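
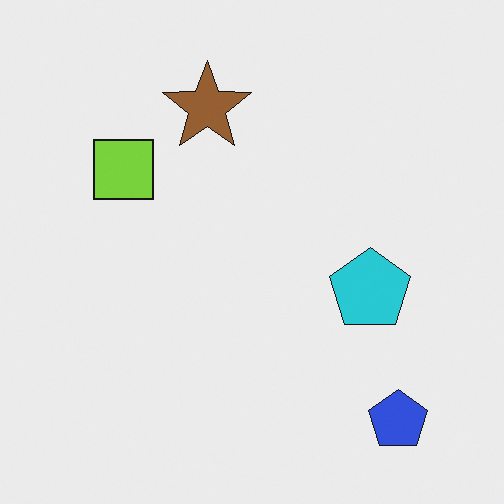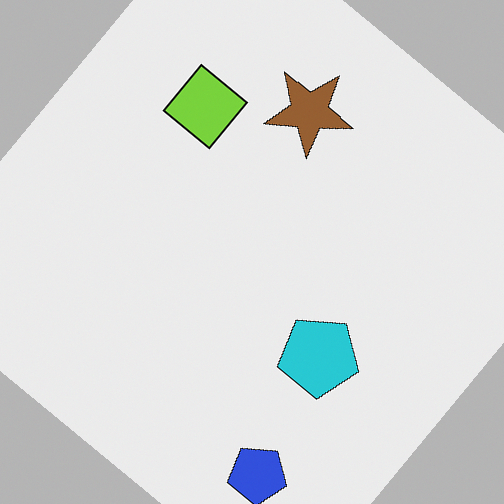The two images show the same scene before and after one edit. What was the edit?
It was rotated clockwise by a large amount — several tens of degrees.

Every shape is tilted by the same angle and the image corners show triangular fill wedges — a whole-image rotation by a non-right angle.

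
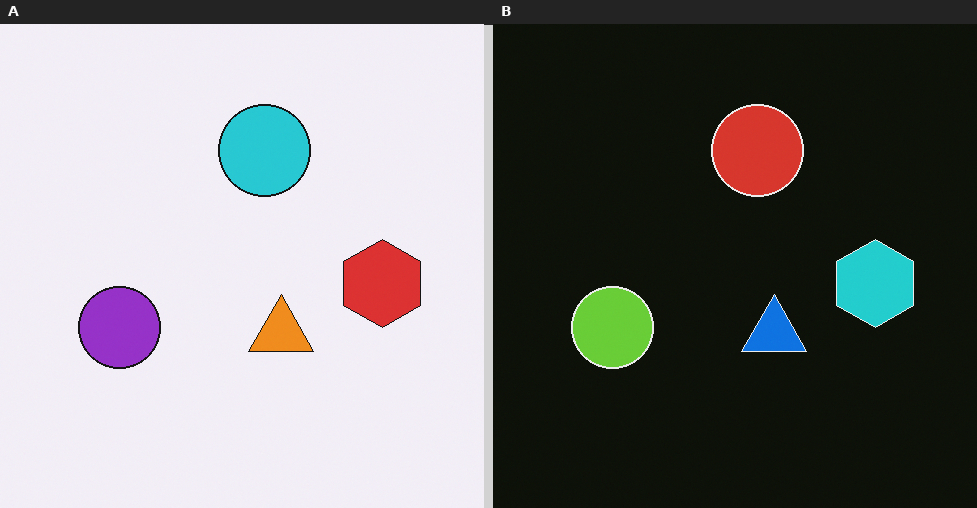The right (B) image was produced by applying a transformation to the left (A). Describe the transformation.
The image was color-inverted (negative).

The light background has become dark and every shape's color is its complement — a photographic negative.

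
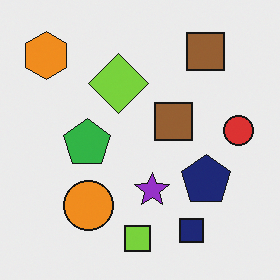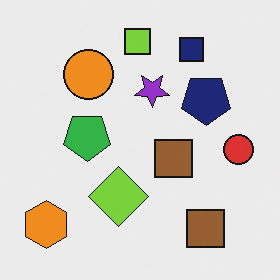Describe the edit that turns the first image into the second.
The second image is the first flipped vertically (top ↔ bottom).

The lime square is in the bottom of the first image and the top of the second — shapes on opposite sides of the horizontal midline have swapped in a mirror flip.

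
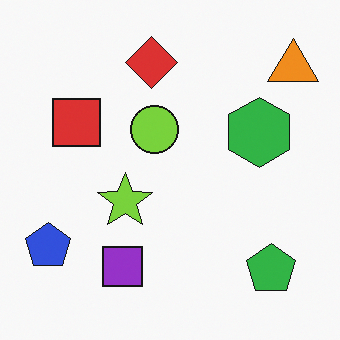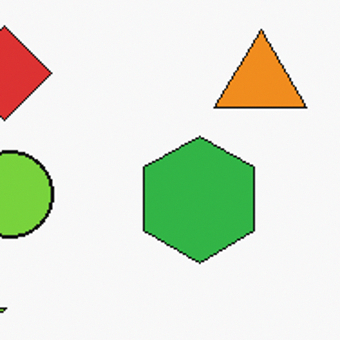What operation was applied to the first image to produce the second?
The transformation is: cropped tightly and scaled back up.

The visible shapes are larger and the field of view is narrower; shapes near the original edges may be partly or wholly outside the frame — a crop-and-rescale.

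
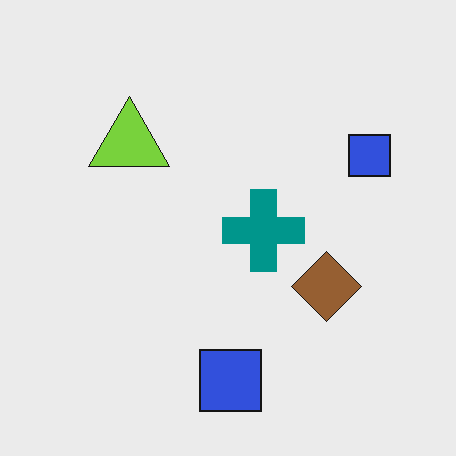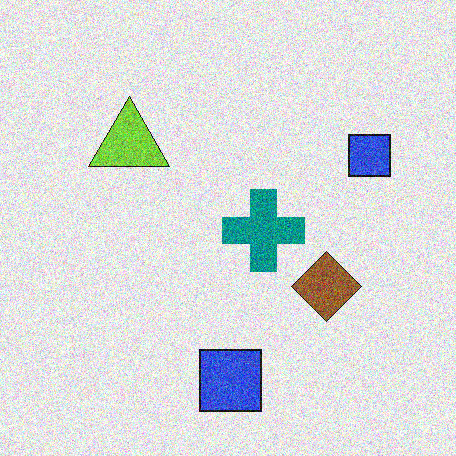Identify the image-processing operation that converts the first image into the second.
This is the original image degraded with a thick layer of grain.

Random speckle covers the whole image, including the flat background.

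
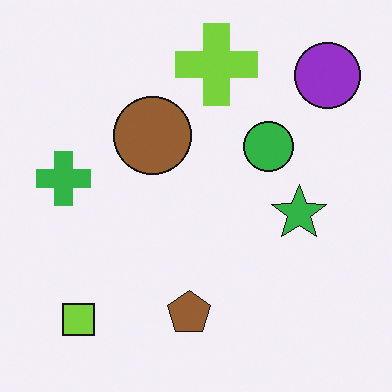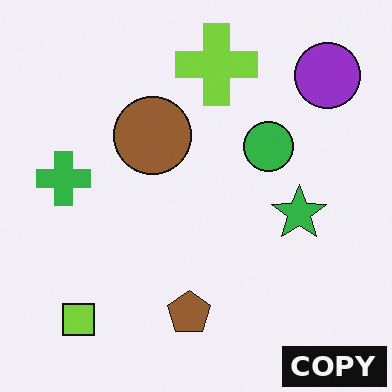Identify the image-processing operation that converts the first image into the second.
The image was watermarked with the text "COPY" in the lower-right corner.

A dark label reading "COPY" appears in the lower-right corner.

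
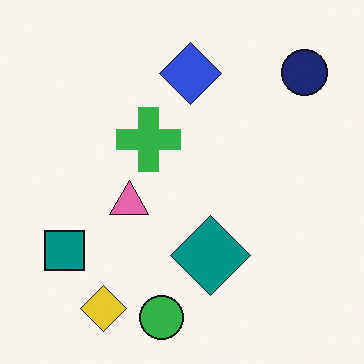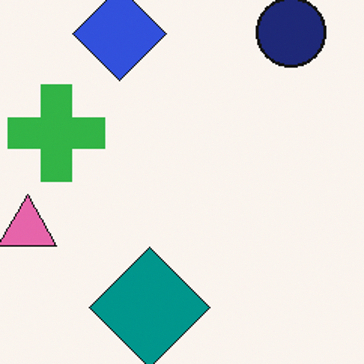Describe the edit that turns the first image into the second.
This is the original image cropped to a modestly smaller region and rescaled.

The visible shapes are larger and the field of view is narrower; shapes near the original edges may be partly or wholly outside the frame — a crop-and-rescale.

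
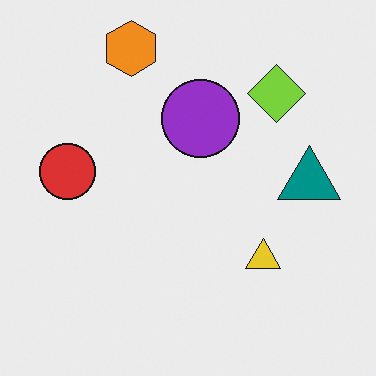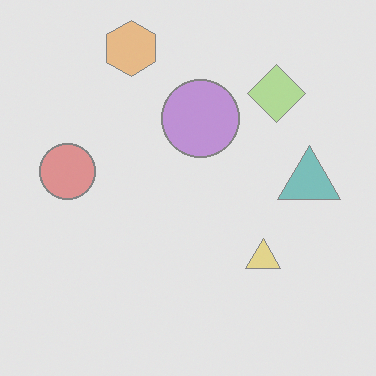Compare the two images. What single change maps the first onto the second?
The transformation is: given much lower contrast.

Tones are pushed toward mid-grey across the whole image — a global contrast change.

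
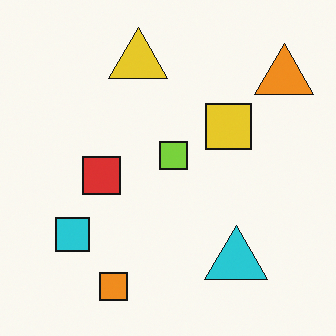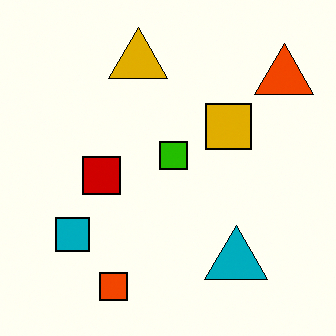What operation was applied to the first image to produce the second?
The second image is the first given much higher contrast.

Tones are pushed away from mid-grey across the whole image — a global contrast change.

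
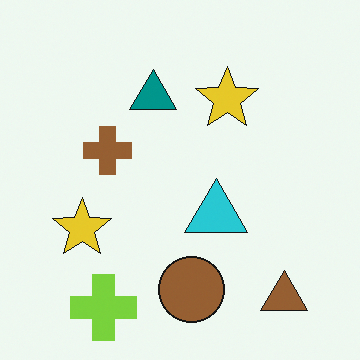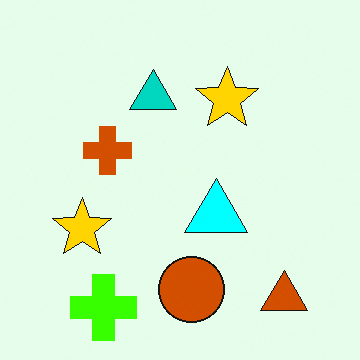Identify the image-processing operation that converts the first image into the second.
The transformation is: heavily oversaturated.

All colors are more vivid — a global saturation change.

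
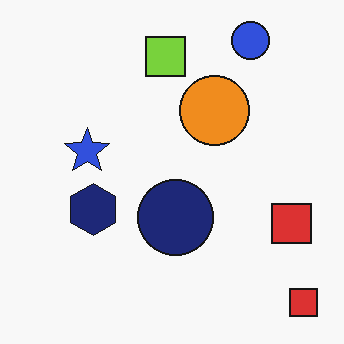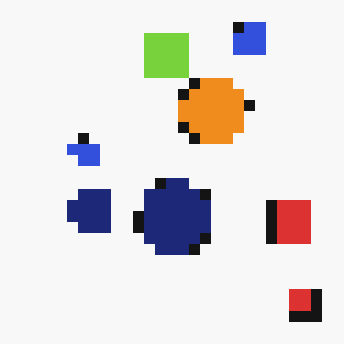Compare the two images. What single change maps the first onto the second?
The transformation is: heavily pixelated into large blocks.

Shapes are reduced to large square blocks; fine edges and outlines are lost — a downscale-then-upscale (mosaic) effect.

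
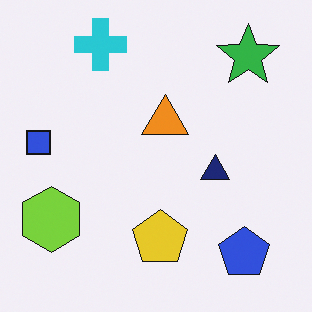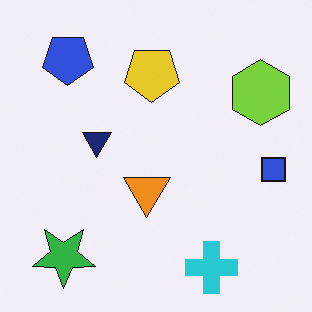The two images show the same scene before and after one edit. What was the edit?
The second image is the first rotated 180°.

The green star sits in the top-right of the first image and the bottom-left of the second — consistent with a whole-image 180° rotation.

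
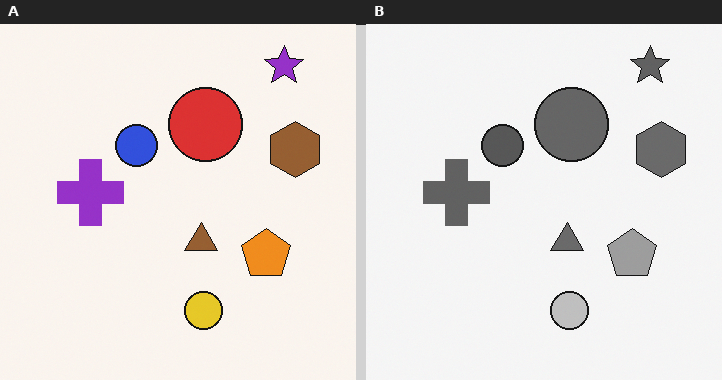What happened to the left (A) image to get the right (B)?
Converted to grayscale.

All color is removed — every shape is now a shade of grey.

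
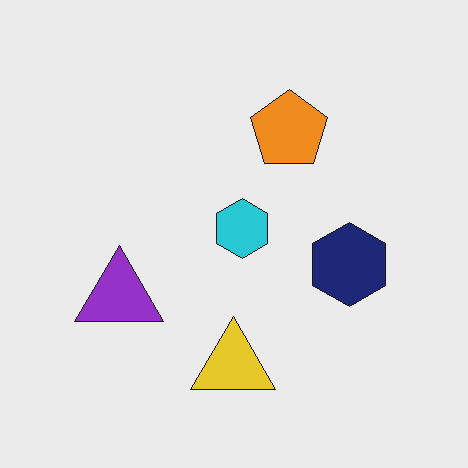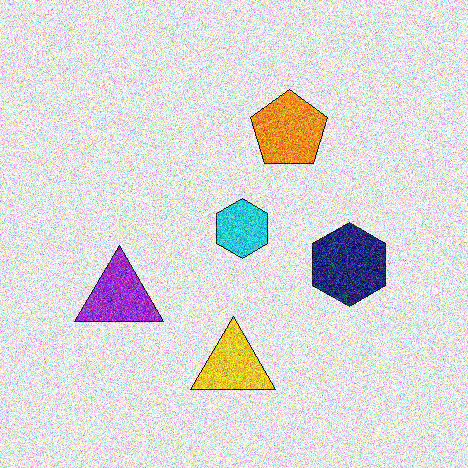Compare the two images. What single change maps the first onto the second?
The second image is the first degraded with heavy additive noise.

Random speckle covers the whole image, including the flat background.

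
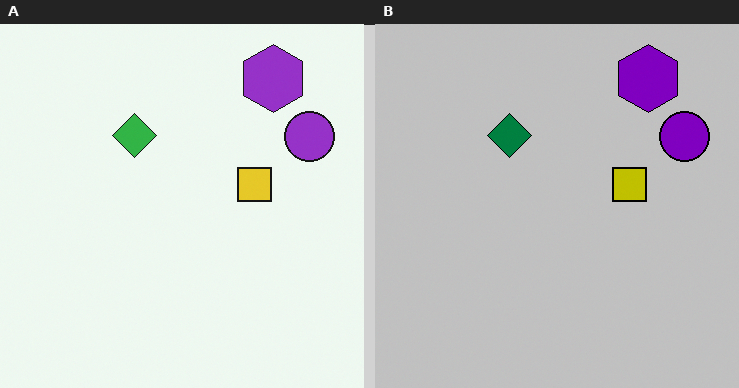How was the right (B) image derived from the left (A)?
The right (B) image is the left (A) heavily posterized to just a handful of flat colors.

Each flat color has snapped to a coarser quantized level — most visibly, the near-white background has dropped to a flat grey.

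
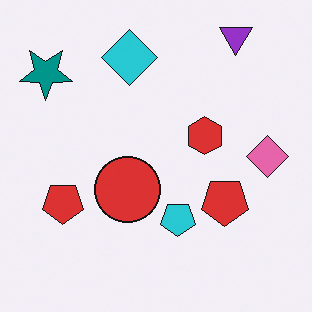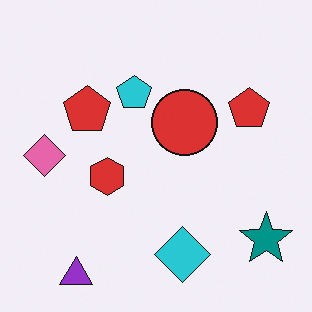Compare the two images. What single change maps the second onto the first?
The first image is the second rotated 180°.

The purple triangle sits in the bottom-left of the second image and the top-right of the first — consistent with a whole-image 180° rotation.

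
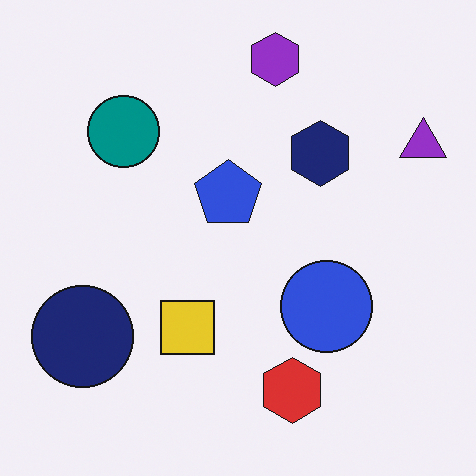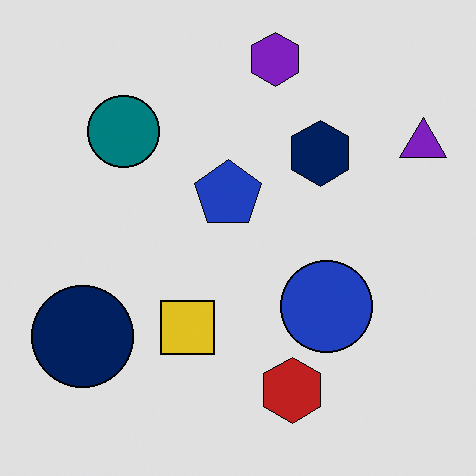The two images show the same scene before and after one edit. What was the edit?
The image was moderately posterized.

Each flat color has snapped to a coarser quantized level — most visibly, the near-white background has dropped to a flat grey.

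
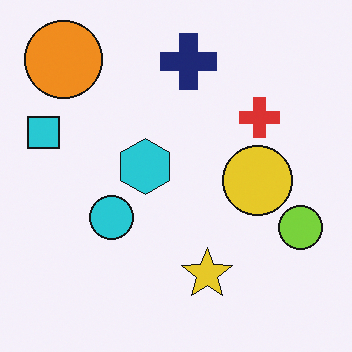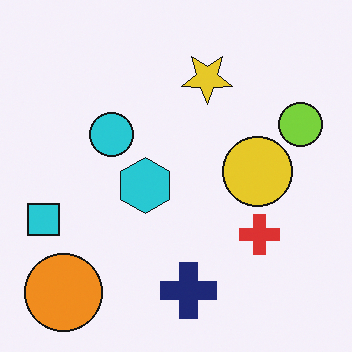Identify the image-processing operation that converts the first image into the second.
It was flipped vertically (top ↔ bottom).

The orange circle is in the top-left of the first image and the bottom-left of the second — shapes on opposite sides of the horizontal midline have swapped in a mirror flip.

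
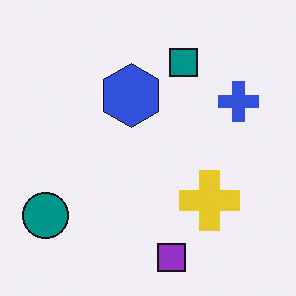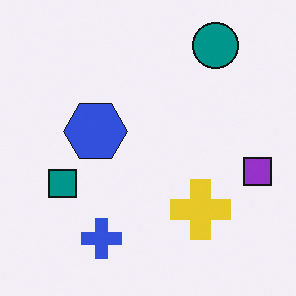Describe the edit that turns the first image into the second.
Transposed (reflected across the top-left ↔ bottom-right diagonal).

Shapes have swapped their row and column positions — what was in the top-right is now in the bottom-left — a diagonal reflection.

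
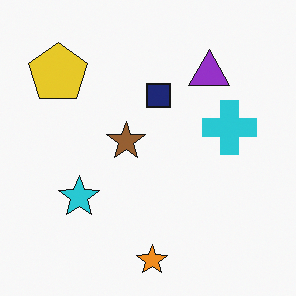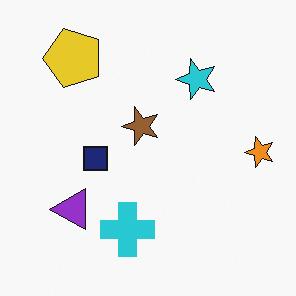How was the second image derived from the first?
The second image is the first transposed (reflected across the top-left ↔ bottom-right diagonal).

Shapes have swapped their row and column positions — what was in the top-right is now in the bottom-left — a diagonal reflection.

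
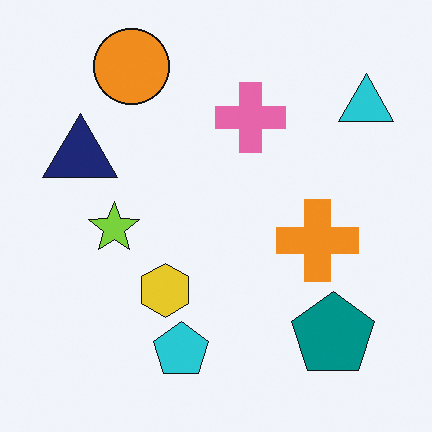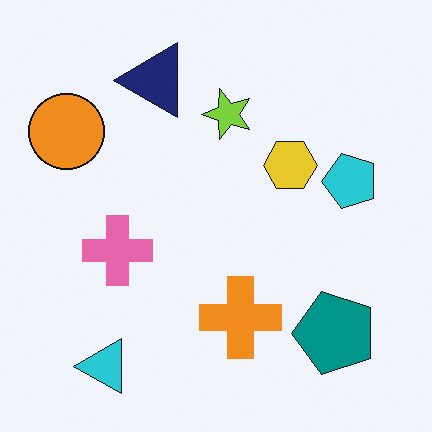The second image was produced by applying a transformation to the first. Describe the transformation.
It was transposed (reflected across the top-left ↔ bottom-right diagonal).

Shapes have swapped their row and column positions — what was in the top-right is now in the bottom-left — a diagonal reflection.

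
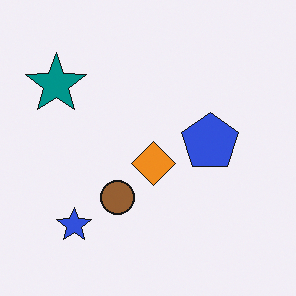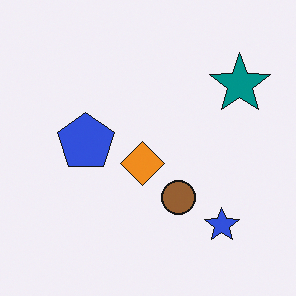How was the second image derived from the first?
It was flipped horizontally (left ↔ right).

The teal star is in the top-left of the first image and the top-right of the second — shapes on opposite sides of the vertical midline have swapped in a mirror flip.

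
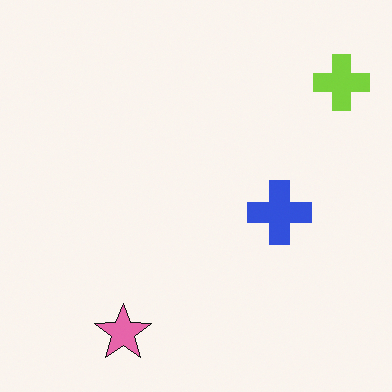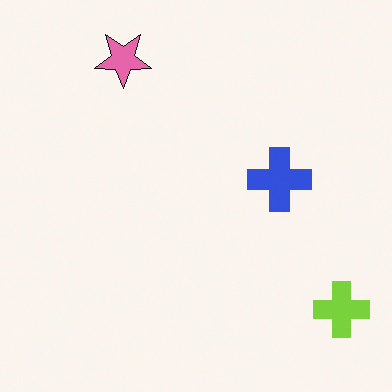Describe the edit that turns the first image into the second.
The image was flipped vertically (top ↔ bottom).

The pink star is in the bottom-left of the first image and the top-left of the second — shapes on opposite sides of the horizontal midline have swapped in a mirror flip.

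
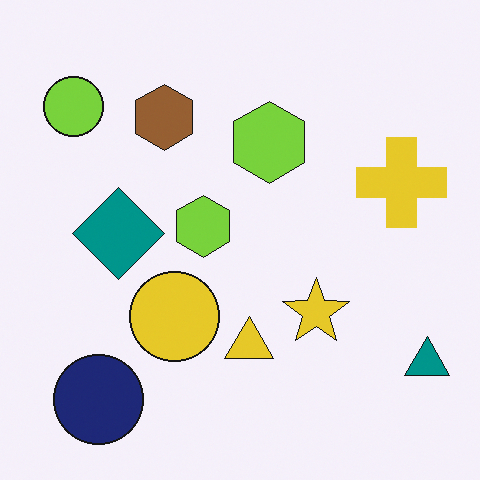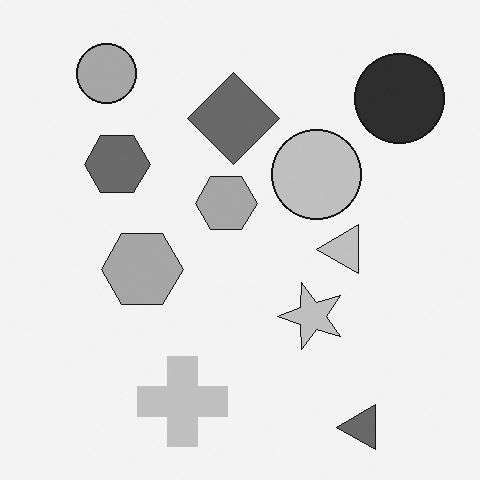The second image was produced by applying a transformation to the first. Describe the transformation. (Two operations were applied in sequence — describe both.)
It was converted to grayscale, then transposed (reflected across the top-left ↔ bottom-right diagonal).

All color is removed — every shape is now a shade of grey. Shapes have swapped their row and column positions — what was in the top-right is now in the bottom-left — a diagonal reflection.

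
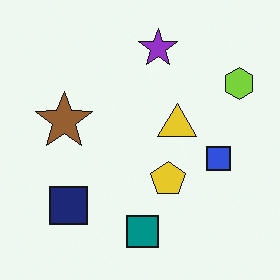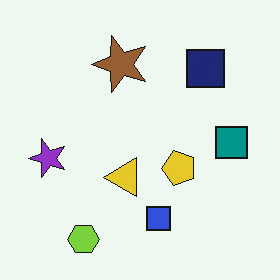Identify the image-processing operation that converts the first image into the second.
Transposed (reflected across the top-left ↔ bottom-right diagonal).

Shapes have swapped their row and column positions — what was in the top-right is now in the bottom-left — a diagonal reflection.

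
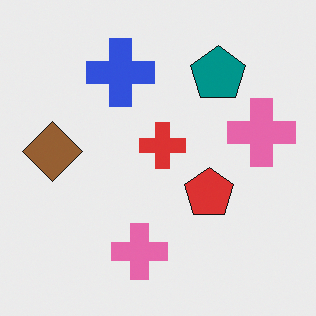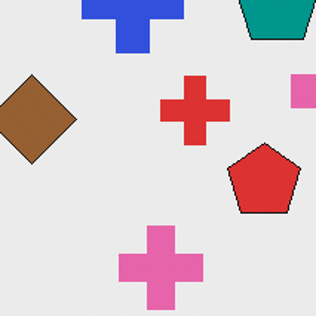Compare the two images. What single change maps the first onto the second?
Cropped slightly and scaled back up.

The visible shapes are larger and the field of view is narrower; shapes near the original edges may be partly or wholly outside the frame — a crop-and-rescale.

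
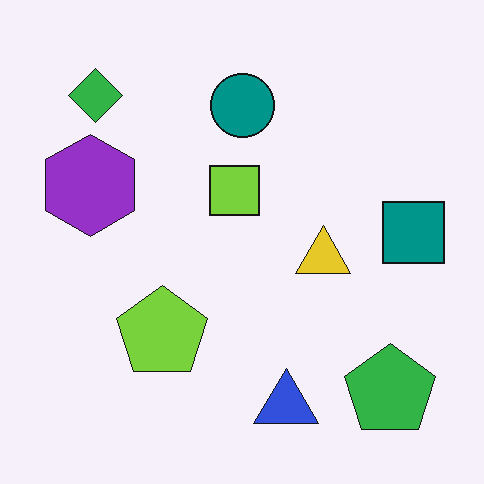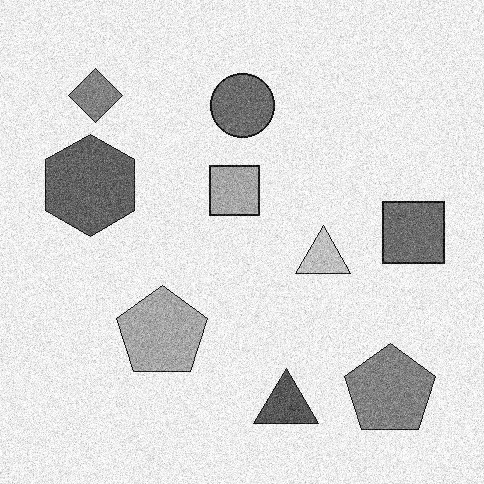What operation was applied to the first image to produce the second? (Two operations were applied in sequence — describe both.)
The image was degraded with moderate additive noise, then converted to grayscale.

Random speckle covers the whole image, including the flat background. All color is removed — every shape is now a shade of grey.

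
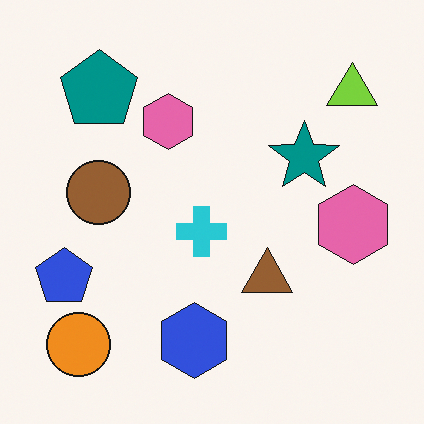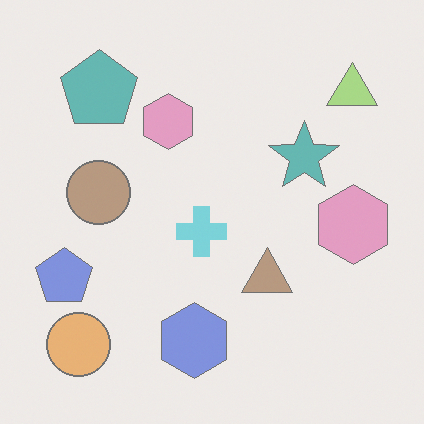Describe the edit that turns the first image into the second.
This is the original image given much lower contrast.

Tones are pushed toward mid-grey across the whole image — a global contrast change.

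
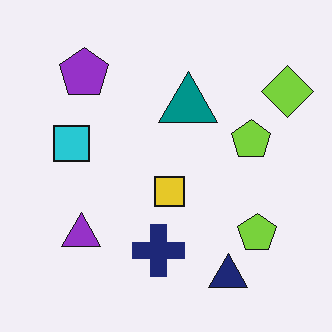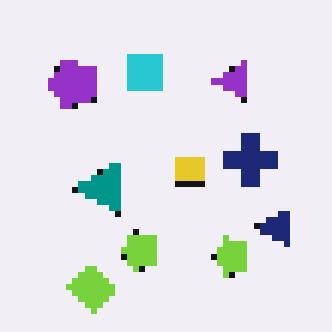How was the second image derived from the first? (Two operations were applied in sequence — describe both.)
The transformation is: transposed (reflected across the top-left ↔ bottom-right diagonal), then pixelated into visible square blocks.

Shapes have swapped their row and column positions — what was in the top-right is now in the bottom-left — a diagonal reflection. Shapes are reduced to large square blocks; fine edges and outlines are lost — a downscale-then-upscale (mosaic) effect.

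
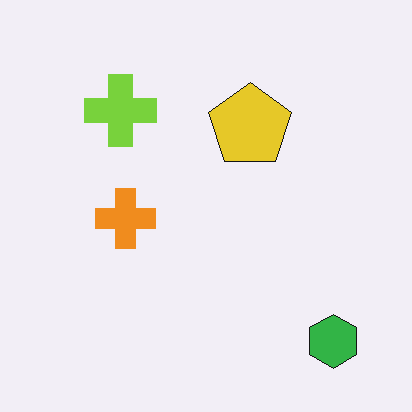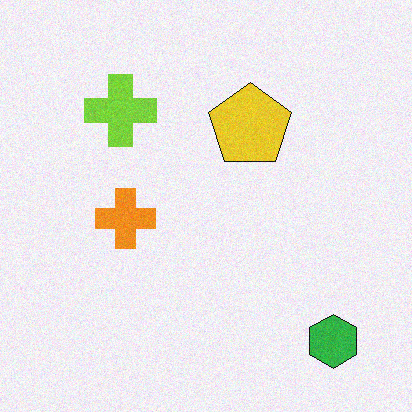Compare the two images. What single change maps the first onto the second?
The transformation is: degraded with subtle gaussian noise.

Random speckle covers the whole image, including the flat background.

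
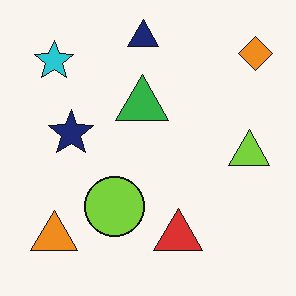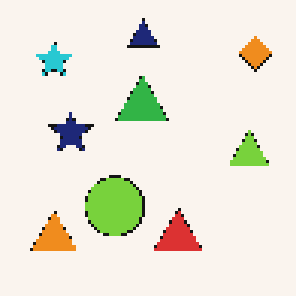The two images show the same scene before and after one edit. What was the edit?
It was mildly pixelated.

Shapes are reduced to large square blocks; fine edges and outlines are lost — a downscale-then-upscale (mosaic) effect.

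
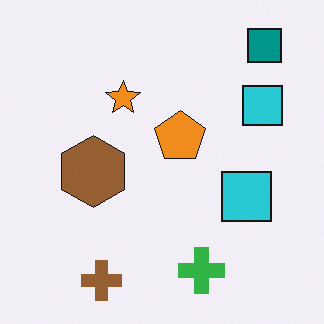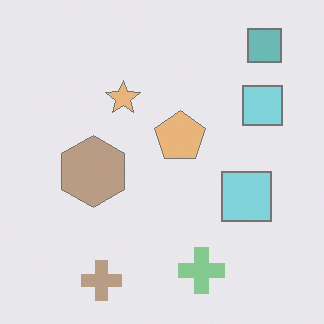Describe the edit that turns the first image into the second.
This is the original image washed out (contrast reduced).

Tones are pushed toward mid-grey across the whole image — a global contrast change.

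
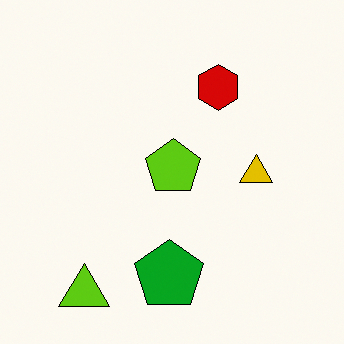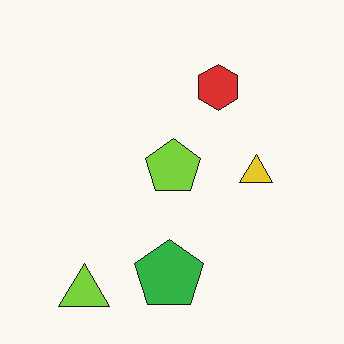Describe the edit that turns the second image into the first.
The image was given slightly increased contrast.

Tones are pushed away from mid-grey across the whole image — a global contrast change.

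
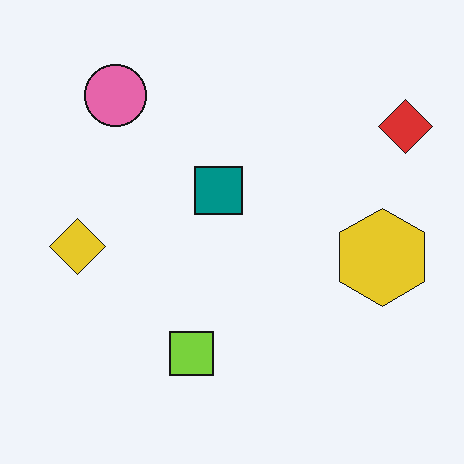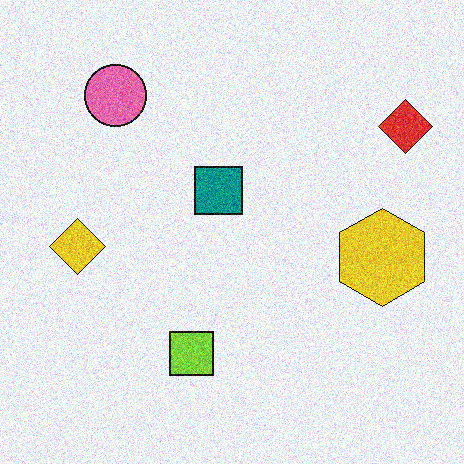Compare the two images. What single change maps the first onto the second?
The image was degraded with visible gaussian noise.

Random speckle covers the whole image, including the flat background.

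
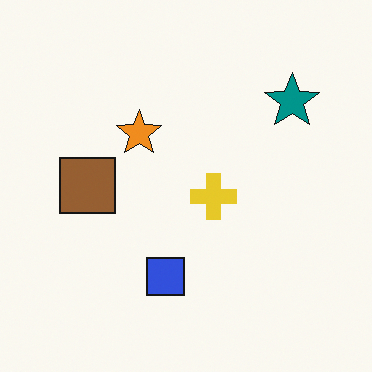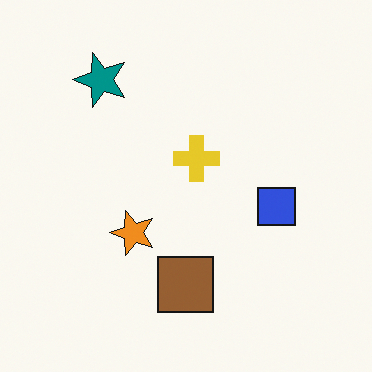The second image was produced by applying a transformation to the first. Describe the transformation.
The image was rotated 90° counter-clockwise.

The teal star sits in the top-right of the first image and the top-left of the second — consistent with a whole-image 90° counter-clockwise rotation.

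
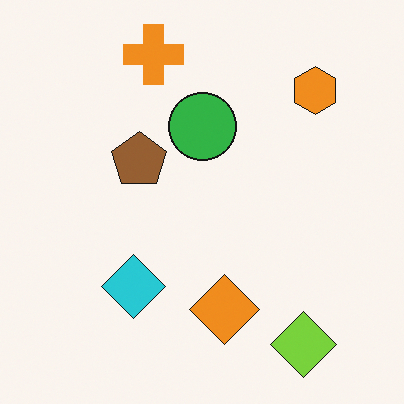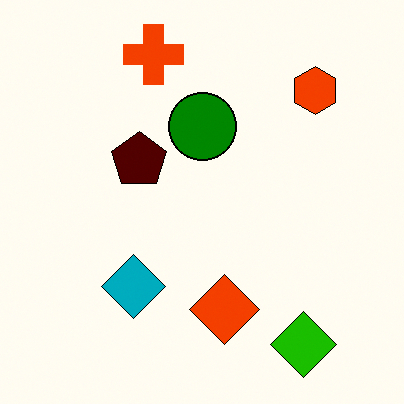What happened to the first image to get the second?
The transformation is: given much higher contrast.

Tones are pushed away from mid-grey across the whole image — a global contrast change.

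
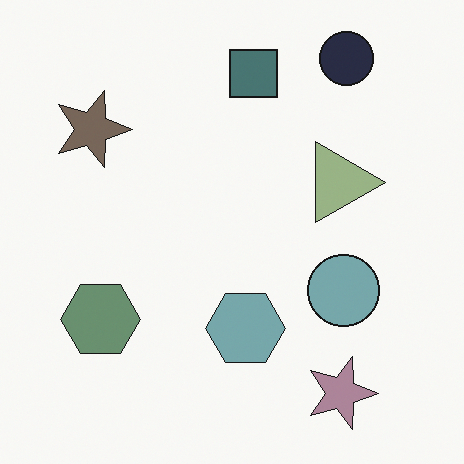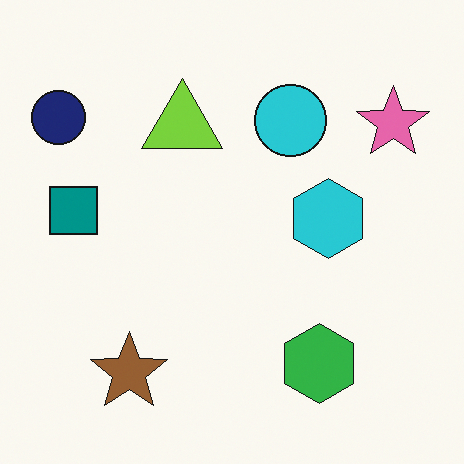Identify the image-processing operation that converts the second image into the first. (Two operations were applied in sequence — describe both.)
It was rotated 90° clockwise, then made much more muted (saturation change).

The navy circle sits in the top-left of the second image and the top-right of the first — consistent with a whole-image 90° clockwise rotation. All colors are more muted and greyish — a global saturation change.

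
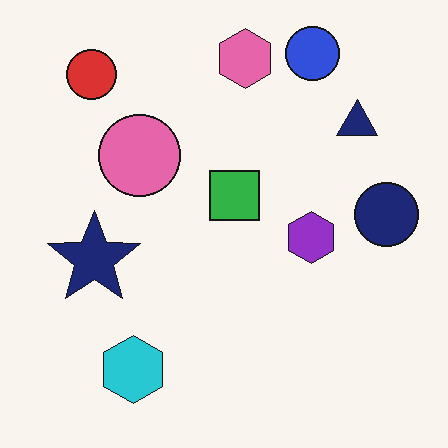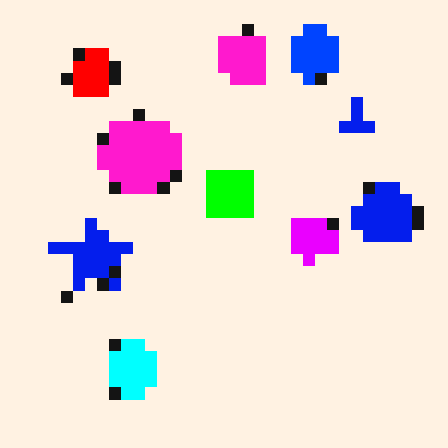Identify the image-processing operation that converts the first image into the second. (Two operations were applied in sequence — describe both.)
The transformation is: made much more vivid (saturation change), then heavily pixelated into large blocks.

All colors are more vivid — a global saturation change. Shapes are reduced to large square blocks; fine edges and outlines are lost — a downscale-then-upscale (mosaic) effect.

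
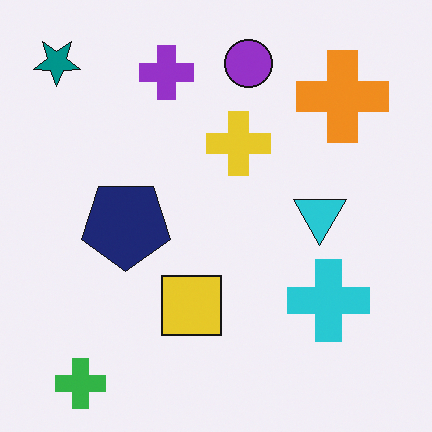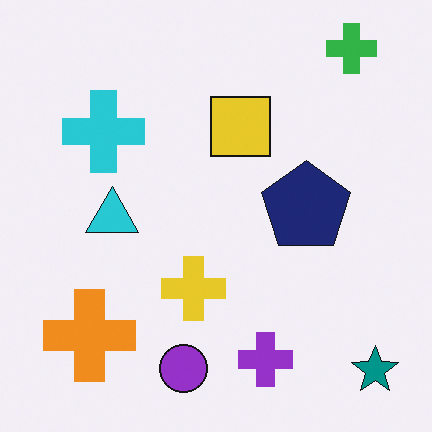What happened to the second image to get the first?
The image was rotated 180°.

The teal star sits in the bottom-right of the second image and the top-left of the first — consistent with a whole-image 180° rotation.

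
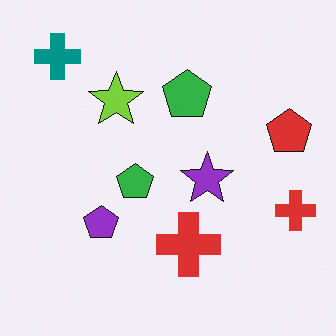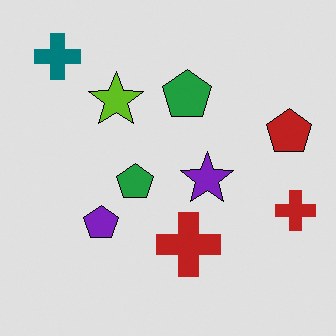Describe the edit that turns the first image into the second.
The image was moderately posterized.

Each flat color has snapped to a coarser quantized level — most visibly, the near-white background has dropped to a flat grey.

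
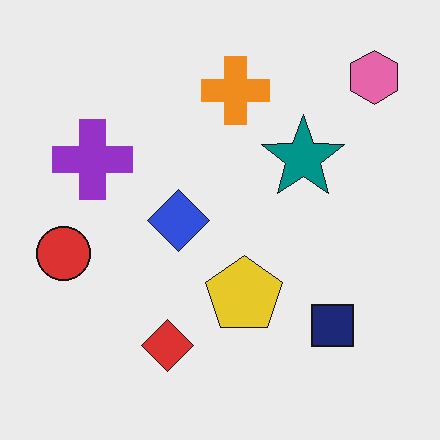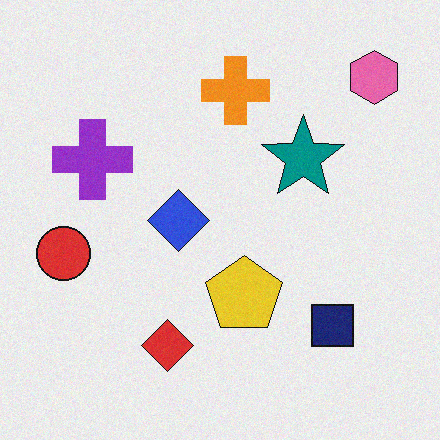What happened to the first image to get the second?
The second image is the first degraded with light additive noise.

Random speckle covers the whole image, including the flat background.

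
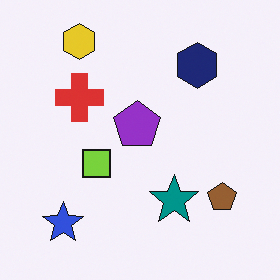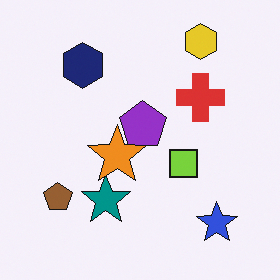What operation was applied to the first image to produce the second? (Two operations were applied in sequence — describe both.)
The transformation is: flipped horizontally (left ↔ right), then overlaid with an additional orange star.

The brown pentagon is in the bottom-right of the first image and the bottom-left of the second — shapes on opposite sides of the vertical midline have swapped in a mirror flip. An orange star appears in the second image that is absent from the first.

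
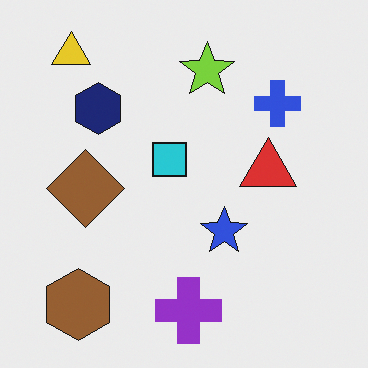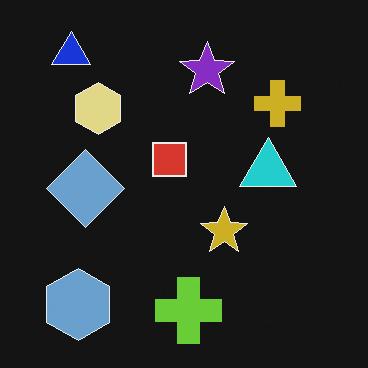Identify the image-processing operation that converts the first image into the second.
Color-inverted (negative).

The light background has become dark and every shape's color is its complement — a photographic negative.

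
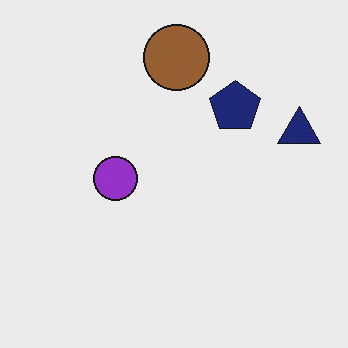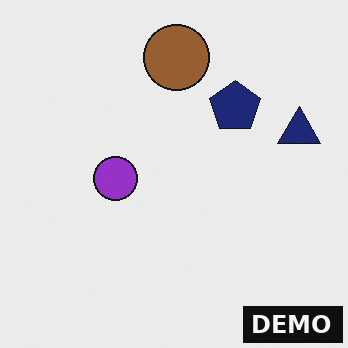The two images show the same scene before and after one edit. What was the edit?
It was watermarked with the text "DEMO" in the lower-right corner.

A dark label reading "DEMO" appears in the lower-right corner.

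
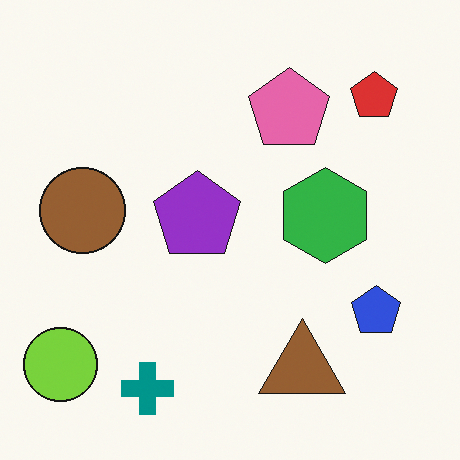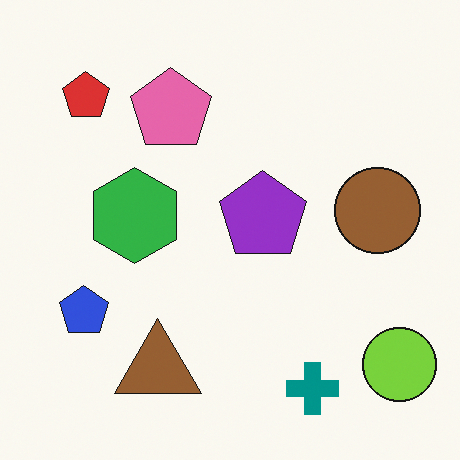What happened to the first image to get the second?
This is the original image flipped horizontally (left ↔ right).

The lime circle is in the bottom-left of the first image and the bottom-right of the second — shapes on opposite sides of the vertical midline have swapped in a mirror flip.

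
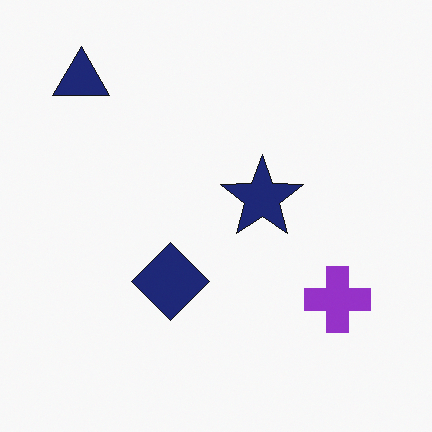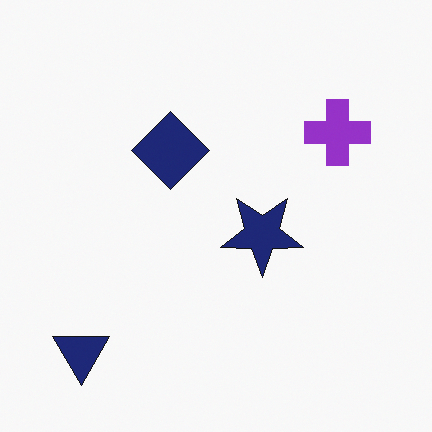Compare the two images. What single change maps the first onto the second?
This is the original image flipped vertically (top ↔ bottom).

The navy triangle is in the top-left of the first image and the bottom-left of the second — shapes on opposite sides of the horizontal midline have swapped in a mirror flip.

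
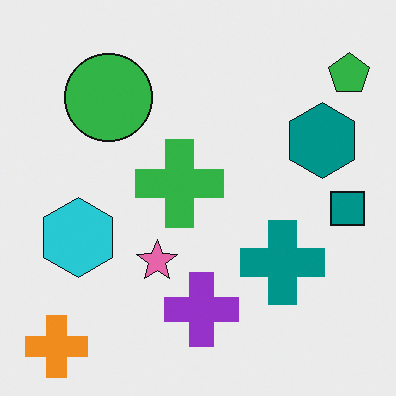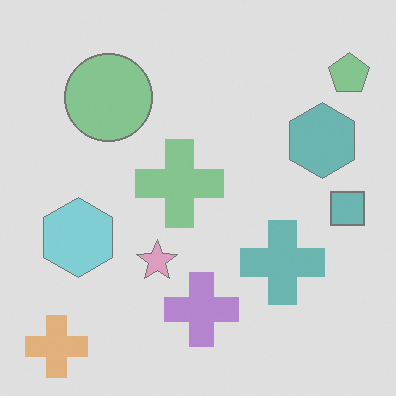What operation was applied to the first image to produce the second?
The image was washed out (contrast reduced).

Tones are pushed toward mid-grey across the whole image — a global contrast change.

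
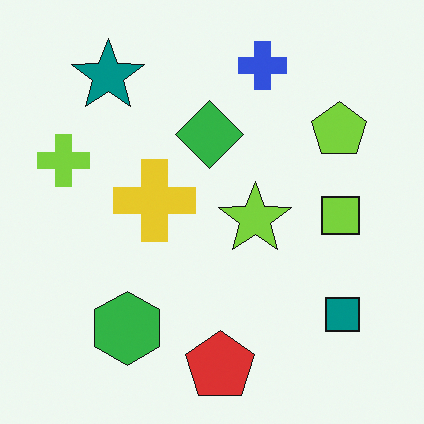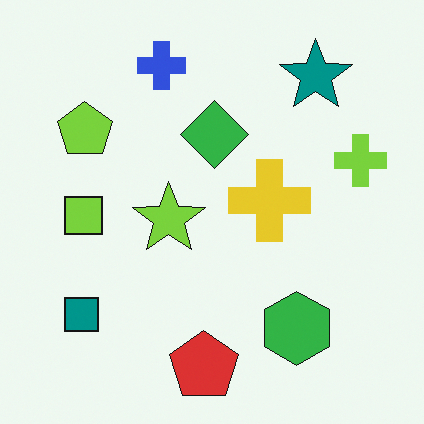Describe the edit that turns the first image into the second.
The second image is the first flipped horizontally (left ↔ right).

The lime cross is in the left of the first image and the right of the second — shapes on opposite sides of the vertical midline have swapped in a mirror flip.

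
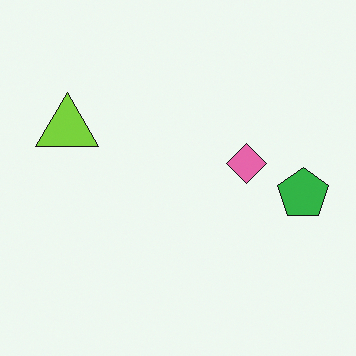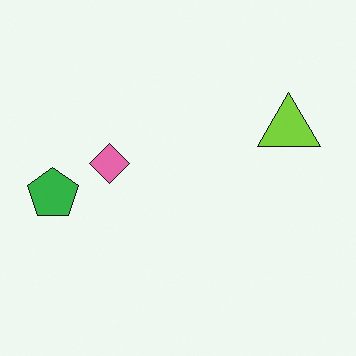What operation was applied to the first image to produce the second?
Flipped horizontally (left ↔ right).

The green pentagon is in the right of the first image and the left of the second — shapes on opposite sides of the vertical midline have swapped in a mirror flip.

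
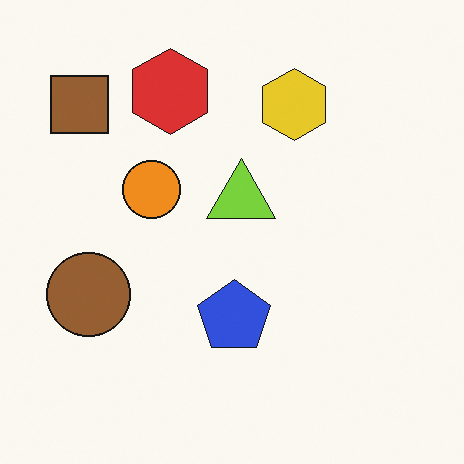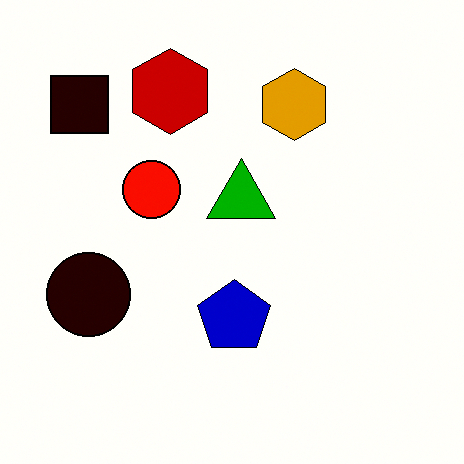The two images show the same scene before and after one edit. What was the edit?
This is the original image given much higher contrast.

Tones are pushed away from mid-grey across the whole image — a global contrast change.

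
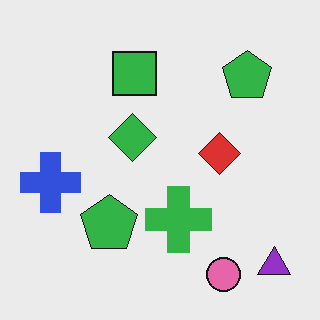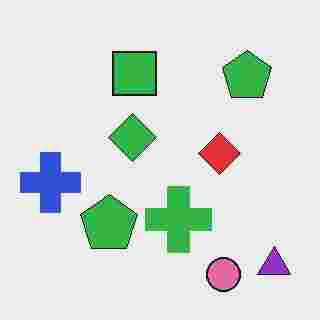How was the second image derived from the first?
The second image is the first heavily JPEG-compressed with obvious blocking artifacts.

Blocky 8×8 compression artifacts appear around shape edges and the flat background shows ringing — characteristic JPEG degradation.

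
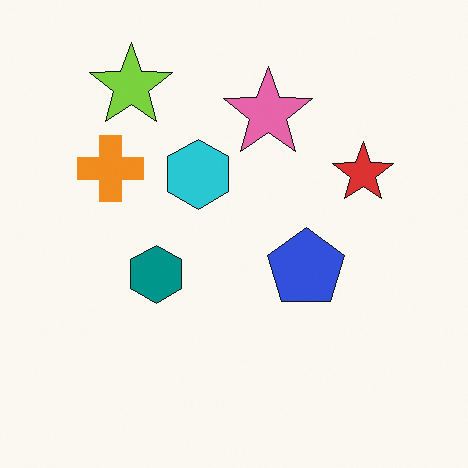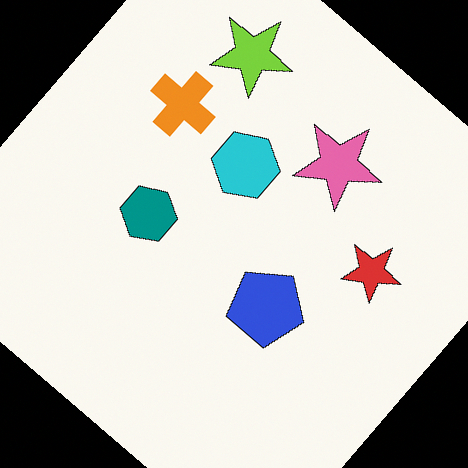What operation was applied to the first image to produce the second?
It was rotated clockwise by a large amount — several tens of degrees.

Every shape is tilted by the same angle and the image corners show triangular fill wedges — a whole-image rotation by a non-right angle.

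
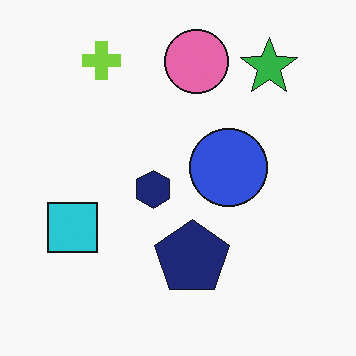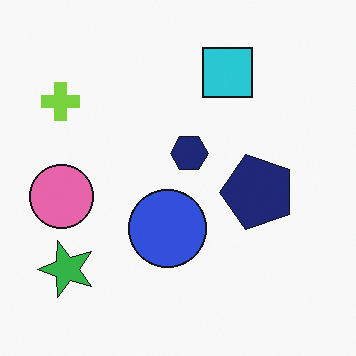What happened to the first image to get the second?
The transformation is: transposed (reflected across the top-left ↔ bottom-right diagonal).

Shapes have swapped their row and column positions — what was in the top-right is now in the bottom-left — a diagonal reflection.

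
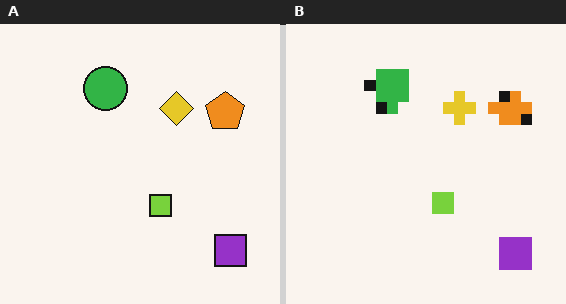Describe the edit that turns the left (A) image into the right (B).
It was coarsely pixelated.

Shapes are reduced to large square blocks; fine edges and outlines are lost — a downscale-then-upscale (mosaic) effect.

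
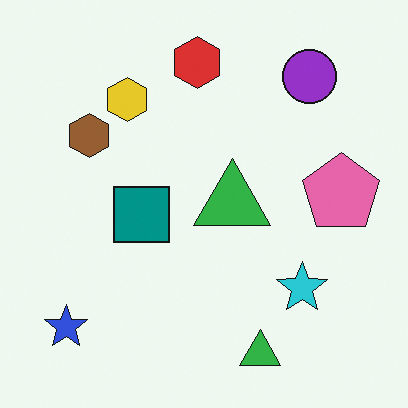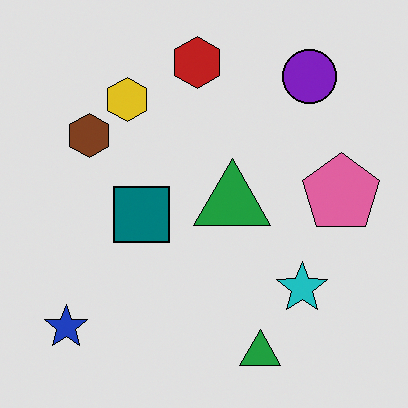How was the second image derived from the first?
Moderately posterized.

Each flat color has snapped to a coarser quantized level — most visibly, the near-white background has dropped to a flat grey.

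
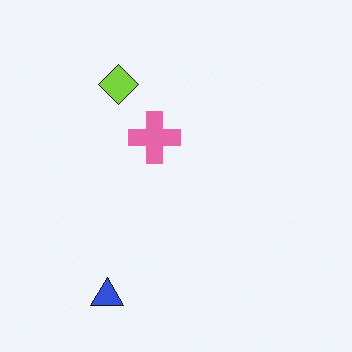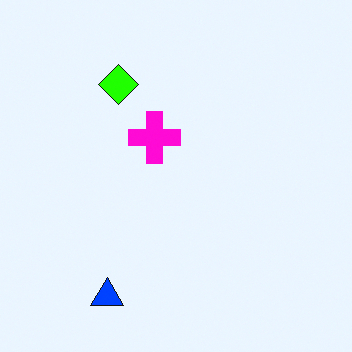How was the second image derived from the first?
Made much more vivid (saturation change).

All colors are more vivid — a global saturation change.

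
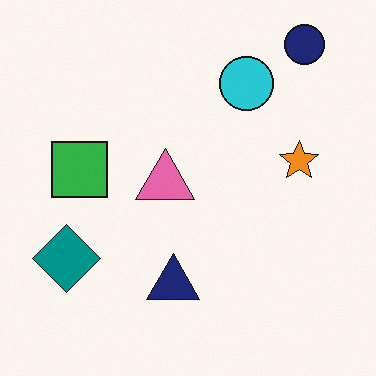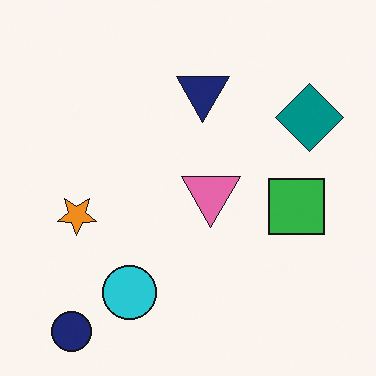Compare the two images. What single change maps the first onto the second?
This is the original image rotated 180°.

The navy circle sits in the top-right of the first image and the bottom-left of the second — consistent with a whole-image 180° rotation.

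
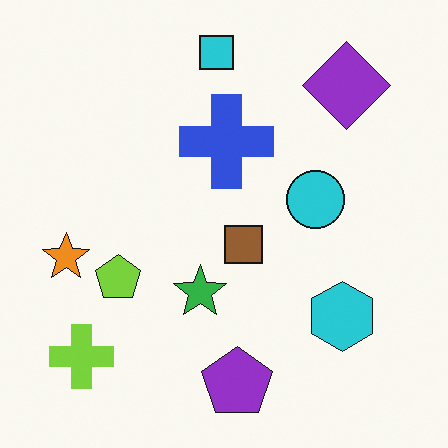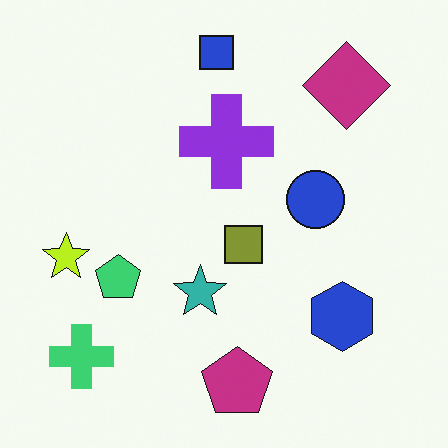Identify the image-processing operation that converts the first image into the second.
The second image is the first hue-shifted by a small amount.

Every shape's color has rotated by the same amount around the hue wheel — a uniform hue shift.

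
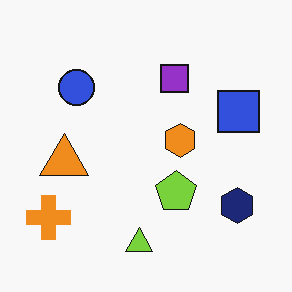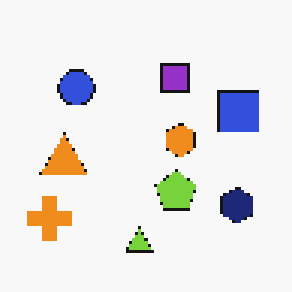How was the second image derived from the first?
The image was lightly pixelated (a mild mosaic effect).

Shapes are reduced to large square blocks; fine edges and outlines are lost — a downscale-then-upscale (mosaic) effect.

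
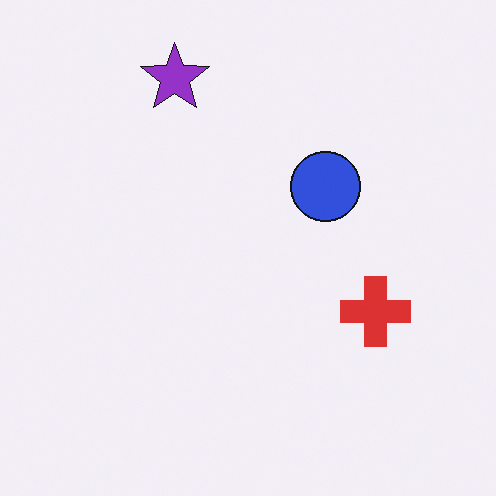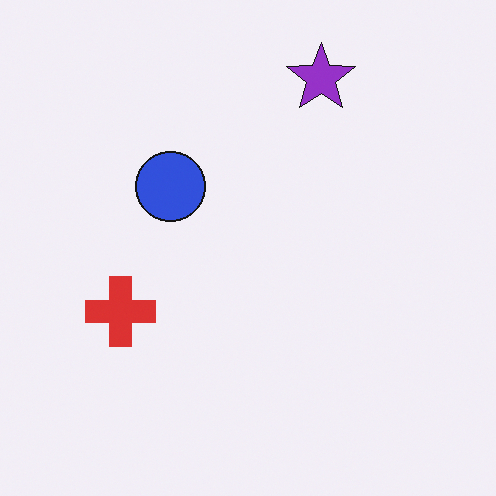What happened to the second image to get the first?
Flipped horizontally (left ↔ right).

The red cross is in the left of the second image and the right of the first — shapes on opposite sides of the vertical midline have swapped in a mirror flip.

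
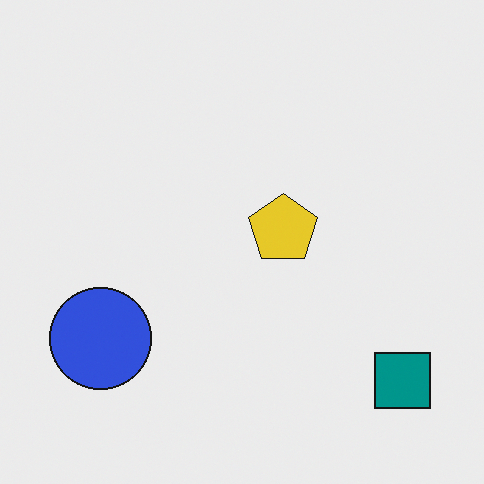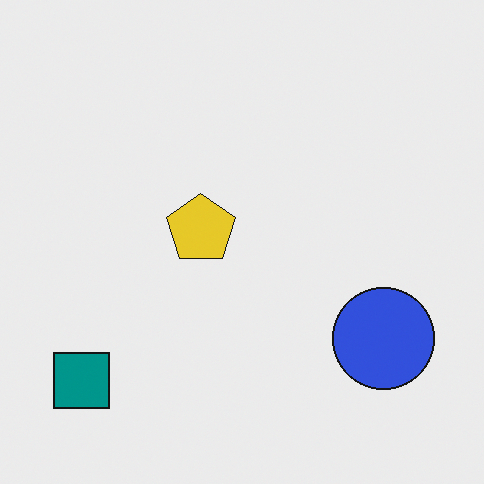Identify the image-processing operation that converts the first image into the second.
The image was flipped horizontally (left ↔ right).

The teal square is in the bottom-right of the first image and the bottom-left of the second — shapes on opposite sides of the vertical midline have swapped in a mirror flip.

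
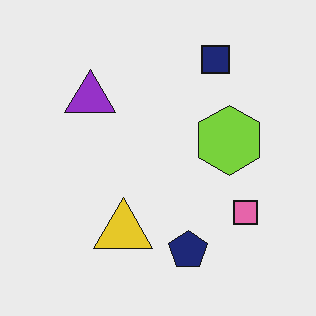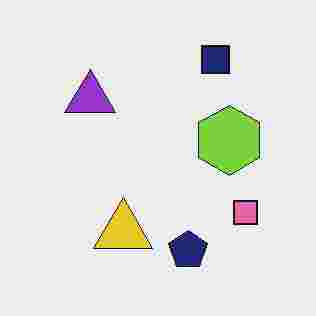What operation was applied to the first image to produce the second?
The image was degraded with heavy JPEG compression.

Blocky 8×8 compression artifacts appear around shape edges and the flat background shows ringing — characteristic JPEG degradation.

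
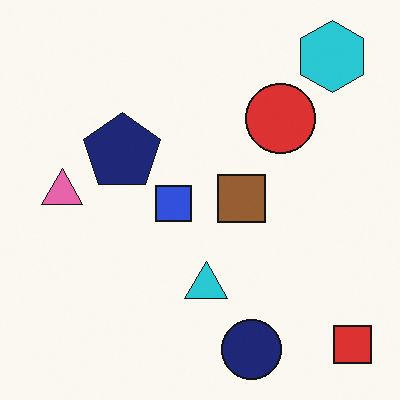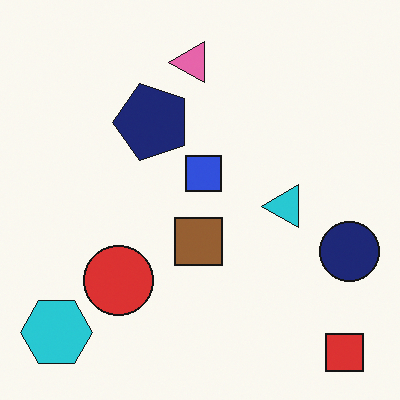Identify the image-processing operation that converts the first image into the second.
This is the original image transposed (reflected across the top-left ↔ bottom-right diagonal).

Shapes have swapped their row and column positions — what was in the top-right is now in the bottom-left — a diagonal reflection.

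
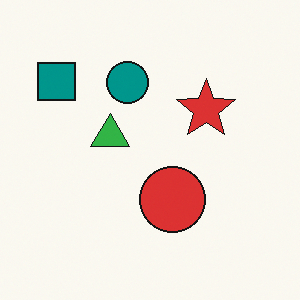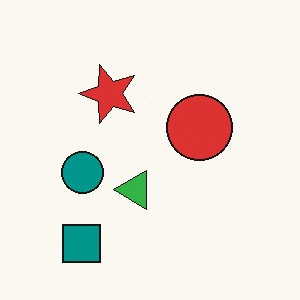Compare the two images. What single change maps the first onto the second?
The image was rotated 90° counter-clockwise.

The teal square sits in the top-left of the first image and the bottom-left of the second — consistent with a whole-image 90° counter-clockwise rotation.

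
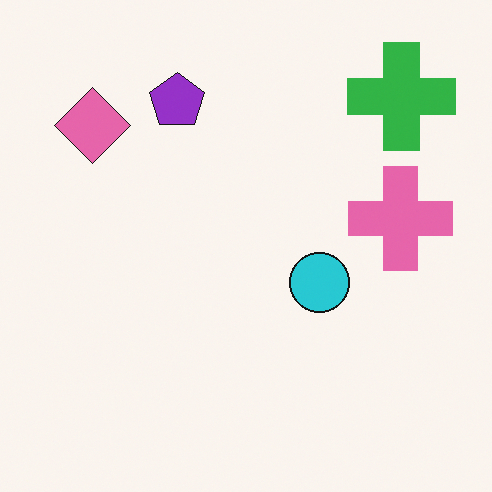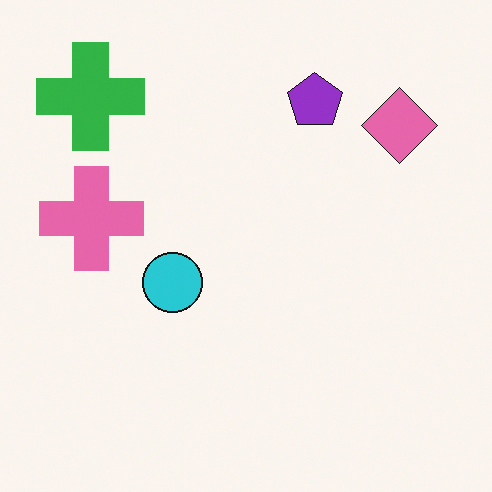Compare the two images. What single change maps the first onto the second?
It was flipped horizontally (left ↔ right).

The green cross is in the top-right of the first image and the top-left of the second — shapes on opposite sides of the vertical midline have swapped in a mirror flip.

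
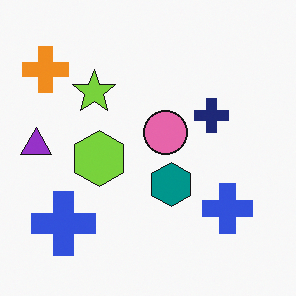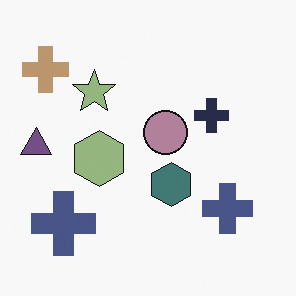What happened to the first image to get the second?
The transformation is: heavily desaturated.

All colors are more muted and greyish — a global saturation change.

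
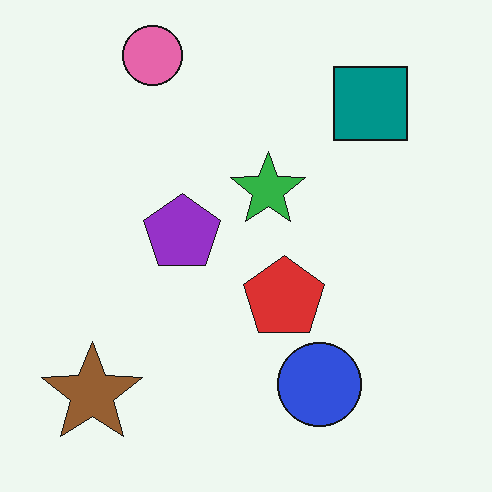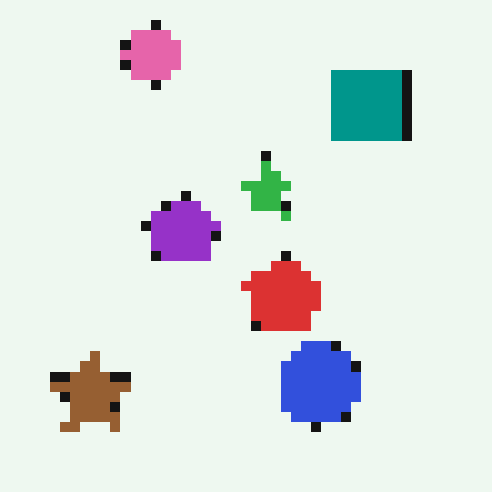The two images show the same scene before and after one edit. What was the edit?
The image was coarsely pixelated.

Shapes are reduced to large square blocks; fine edges and outlines are lost — a downscale-then-upscale (mosaic) effect.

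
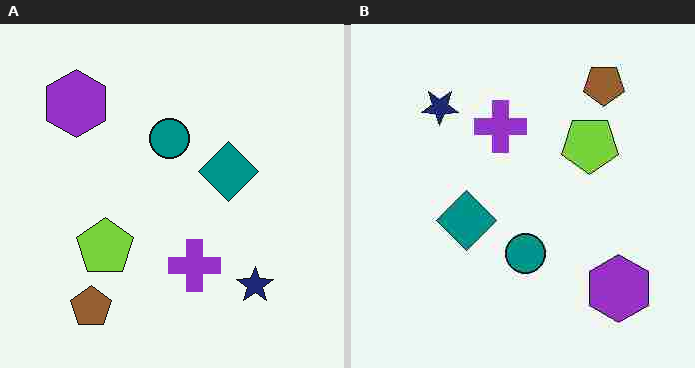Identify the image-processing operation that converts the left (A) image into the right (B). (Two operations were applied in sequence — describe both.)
The transformation is: rotated 180°, then heavily JPEG-compressed with obvious blocking artifacts.

The brown pentagon sits in the bottom-left of the left (A) image and the top-right of the right (B) — consistent with a whole-image 180° rotation. Blocky 8×8 compression artifacts appear around shape edges and the flat background shows ringing — characteristic JPEG degradation.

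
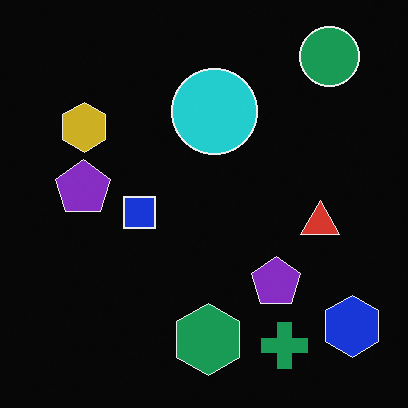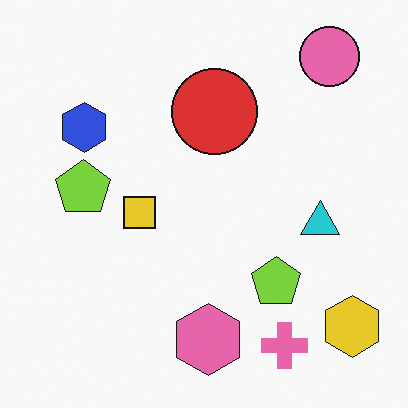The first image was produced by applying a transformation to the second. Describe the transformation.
This is the original image color-inverted (negative).

The light background has become dark and every shape's color is its complement — a photographic negative.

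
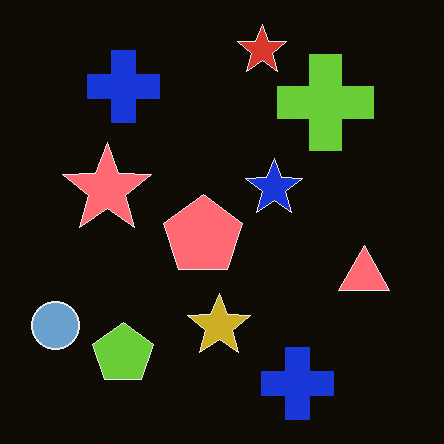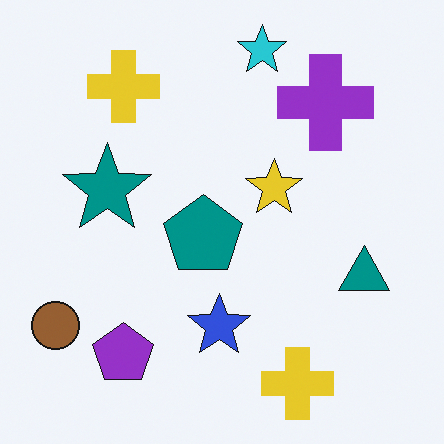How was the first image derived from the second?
The image was color-inverted (negative).

The light background has become dark and every shape's color is its complement — a photographic negative.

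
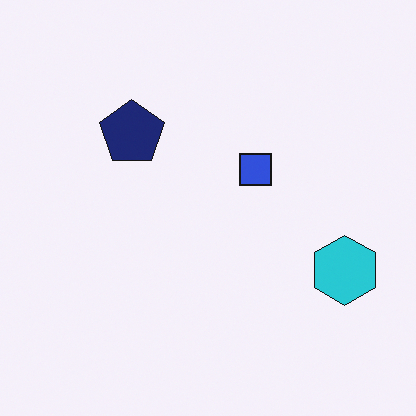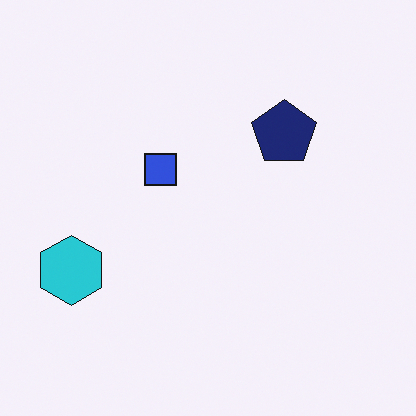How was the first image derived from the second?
This is the original image flipped horizontally (left ↔ right).

The cyan hexagon is in the left of the second image and the right of the first — shapes on opposite sides of the vertical midline have swapped in a mirror flip.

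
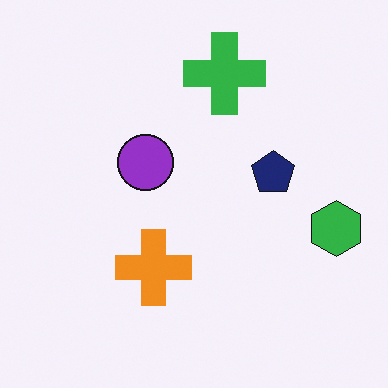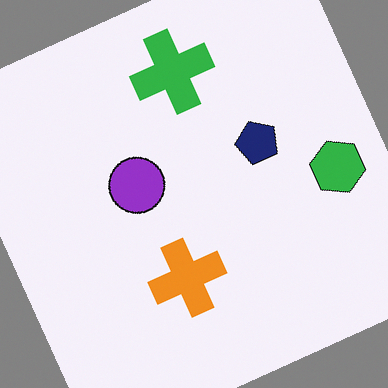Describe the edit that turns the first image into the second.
It was rotated counter-clockwise by a clearly visible amount.

Every shape is tilted by the same angle and the image corners show triangular fill wedges — a whole-image rotation by a non-right angle.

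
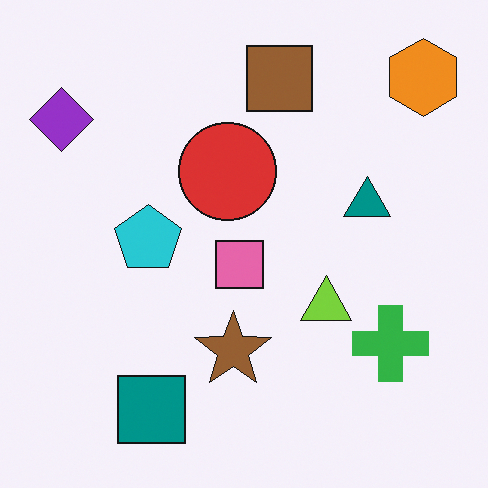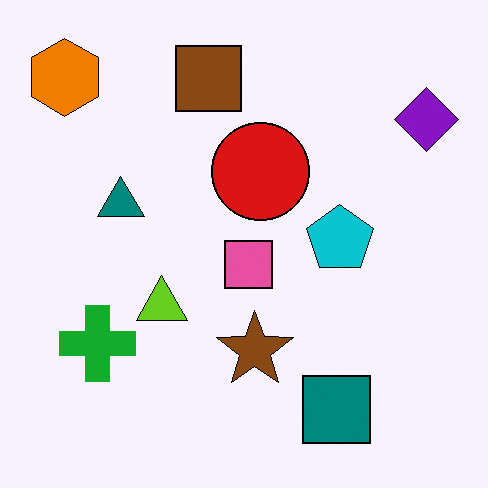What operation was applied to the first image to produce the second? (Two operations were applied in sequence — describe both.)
The image was given slightly increased contrast, then flipped horizontally (left ↔ right).

Tones are pushed away from mid-grey across the whole image — a global contrast change. The purple diamond is in the top-left of the first image and the top-right of the second — shapes on opposite sides of the vertical midline have swapped in a mirror flip.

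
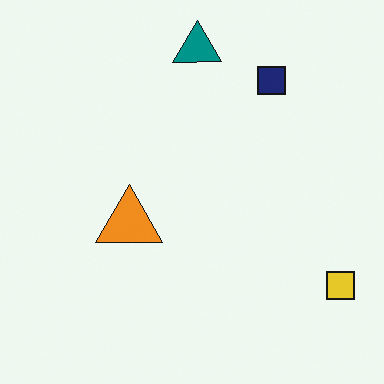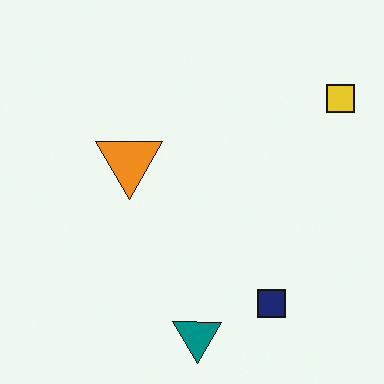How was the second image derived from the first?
The transformation is: flipped vertically (top ↔ bottom).

The teal triangle is in the top of the first image and the bottom of the second — shapes on opposite sides of the horizontal midline have swapped in a mirror flip.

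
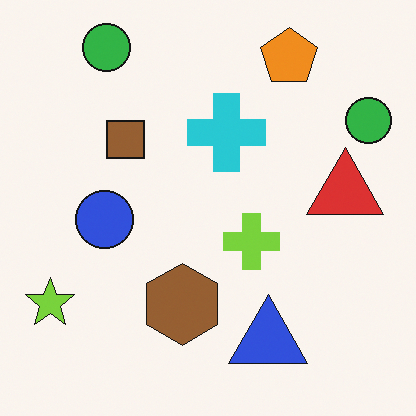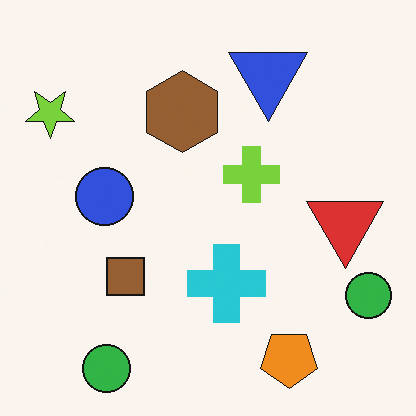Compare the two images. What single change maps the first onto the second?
Flipped vertically (top ↔ bottom).

The orange pentagon is in the top-right of the first image and the bottom-right of the second — shapes on opposite sides of the horizontal midline have swapped in a mirror flip.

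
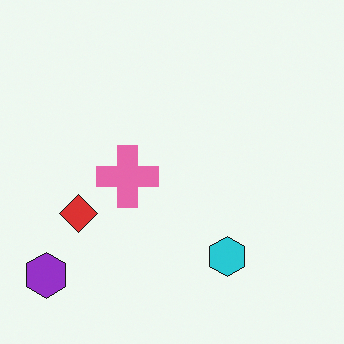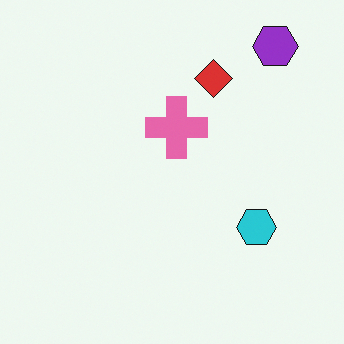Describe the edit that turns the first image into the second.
The second image is the first transposed (reflected across the top-left ↔ bottom-right diagonal).

Shapes have swapped their row and column positions — what was in the top-right is now in the bottom-left — a diagonal reflection.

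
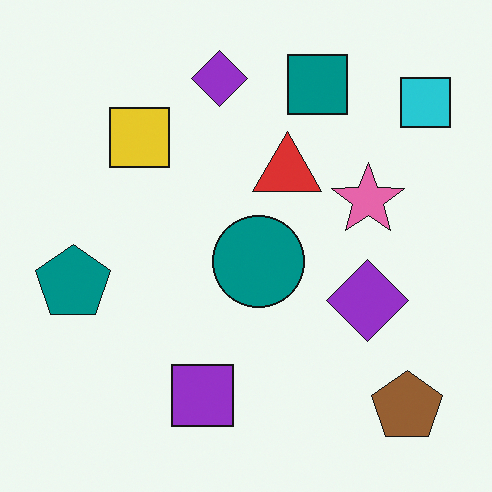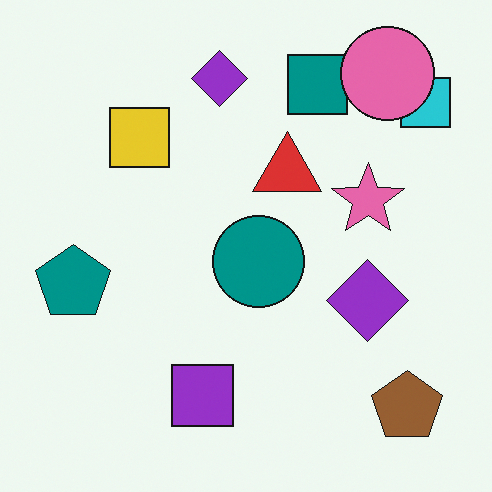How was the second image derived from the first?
The second image is the first overlaid with an additional pink circle.

A pink circle appears in the second image that is absent from the first.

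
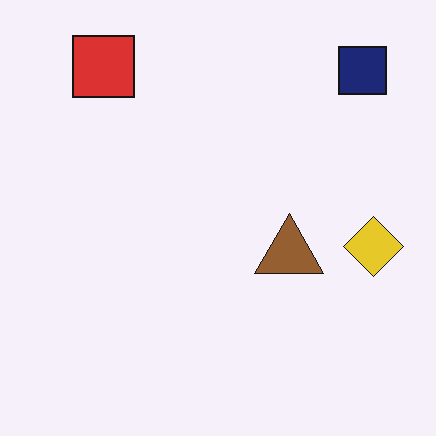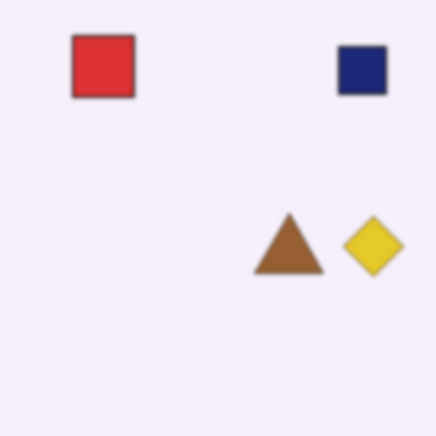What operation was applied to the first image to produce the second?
The image was slightly softened.

Shape edges and outlines are uniformly softened across the whole image.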